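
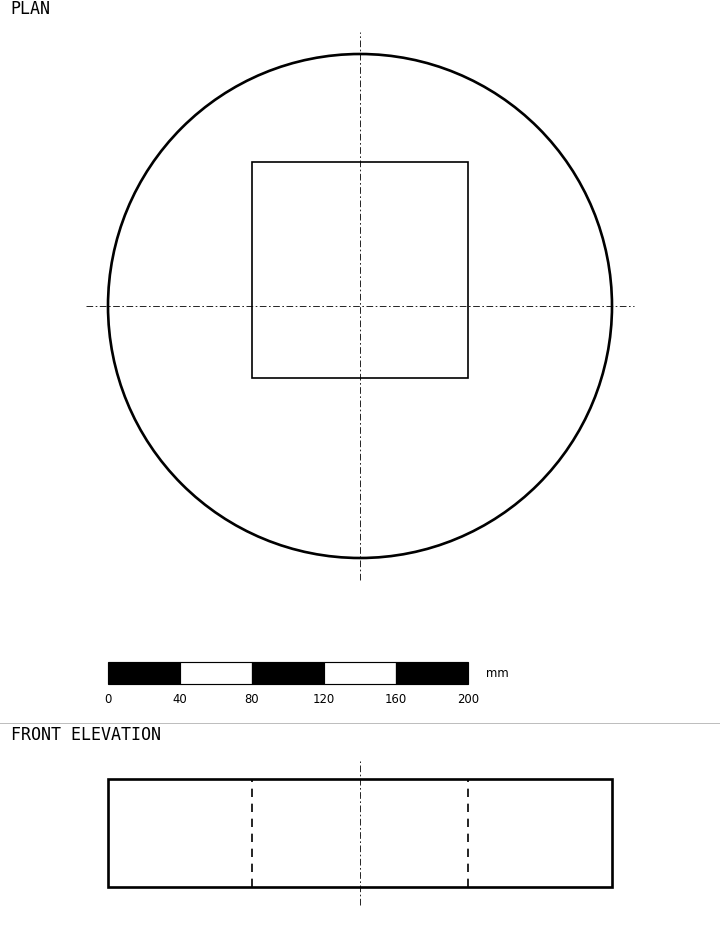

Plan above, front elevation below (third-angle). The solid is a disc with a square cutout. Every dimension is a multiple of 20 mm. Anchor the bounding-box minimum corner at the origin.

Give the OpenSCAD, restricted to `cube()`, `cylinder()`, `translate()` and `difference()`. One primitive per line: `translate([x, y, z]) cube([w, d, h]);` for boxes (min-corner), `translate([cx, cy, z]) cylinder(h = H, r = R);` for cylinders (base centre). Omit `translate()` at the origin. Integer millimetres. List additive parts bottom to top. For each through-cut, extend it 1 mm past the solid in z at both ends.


difference() {
  translate([140, 140, 0]) cylinder(h = 60, r = 140);
  translate([80, 100, -1]) cube([120, 120, 62]);
}


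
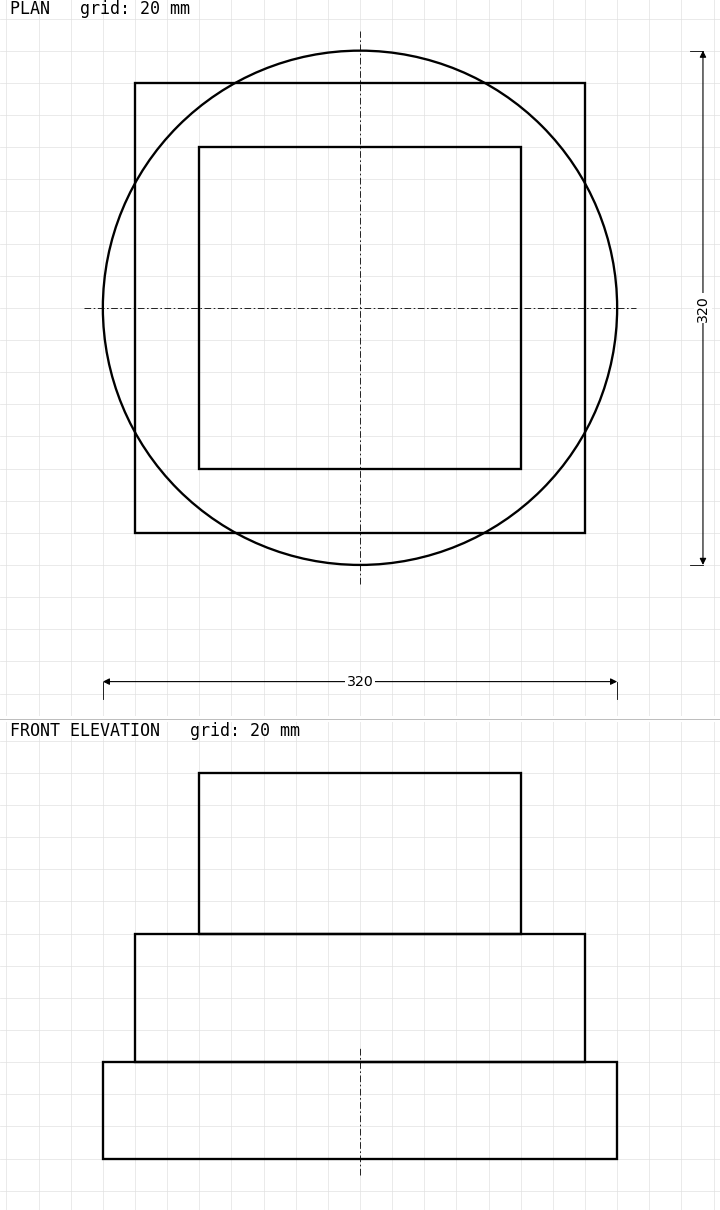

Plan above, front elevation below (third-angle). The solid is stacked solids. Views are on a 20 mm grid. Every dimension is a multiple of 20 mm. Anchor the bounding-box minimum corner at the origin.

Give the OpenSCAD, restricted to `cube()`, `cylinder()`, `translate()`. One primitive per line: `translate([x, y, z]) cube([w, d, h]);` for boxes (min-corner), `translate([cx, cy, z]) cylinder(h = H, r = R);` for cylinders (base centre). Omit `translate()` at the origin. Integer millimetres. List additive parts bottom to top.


translate([160, 160, 0]) cylinder(h = 60, r = 160);
translate([20, 20, 60]) cube([280, 280, 80]);
translate([60, 60, 140]) cube([200, 200, 100]);


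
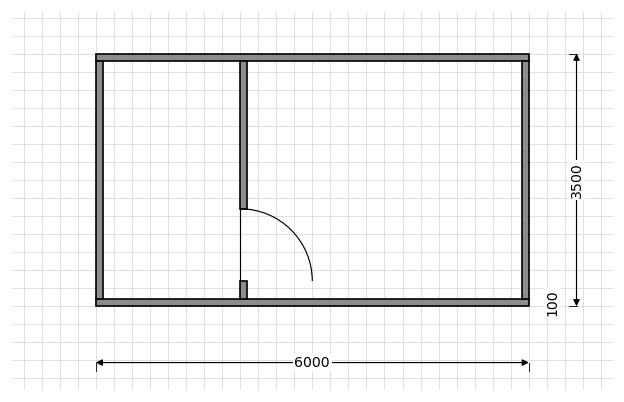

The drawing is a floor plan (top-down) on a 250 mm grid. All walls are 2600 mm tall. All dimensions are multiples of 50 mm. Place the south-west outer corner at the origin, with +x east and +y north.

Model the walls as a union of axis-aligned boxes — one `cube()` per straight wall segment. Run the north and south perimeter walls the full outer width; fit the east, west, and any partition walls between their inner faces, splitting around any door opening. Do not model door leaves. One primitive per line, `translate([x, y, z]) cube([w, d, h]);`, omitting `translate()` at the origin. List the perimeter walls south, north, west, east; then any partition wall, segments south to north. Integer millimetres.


cube([6000, 100, 2600]);
translate([0, 3400, 0]) cube([6000, 100, 2600]);
translate([0, 100, 0]) cube([100, 3300, 2600]);
translate([5900, 100, 0]) cube([100, 3300, 2600]);
translate([2000, 100, 0]) cube([100, 250, 2600]);
translate([2000, 1350, 0]) cube([100, 2050, 2600]);


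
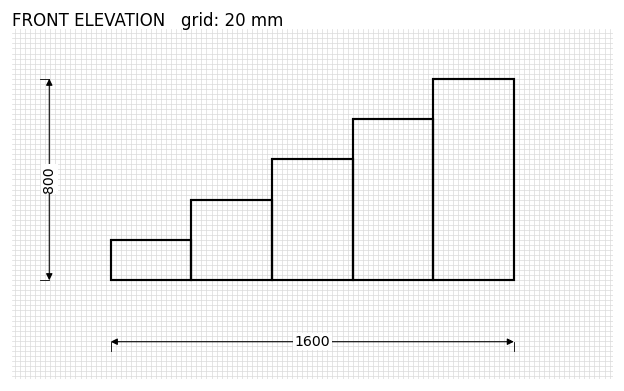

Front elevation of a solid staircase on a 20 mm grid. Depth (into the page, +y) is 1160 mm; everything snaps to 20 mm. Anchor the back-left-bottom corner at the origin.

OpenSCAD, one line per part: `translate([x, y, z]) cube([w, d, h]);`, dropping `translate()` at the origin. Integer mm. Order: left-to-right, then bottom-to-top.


cube([320, 1160, 160]);
translate([320, 0, 0]) cube([320, 1160, 320]);
translate([640, 0, 0]) cube([320, 1160, 480]);
translate([960, 0, 0]) cube([320, 1160, 640]);
translate([1280, 0, 0]) cube([320, 1160, 800]);


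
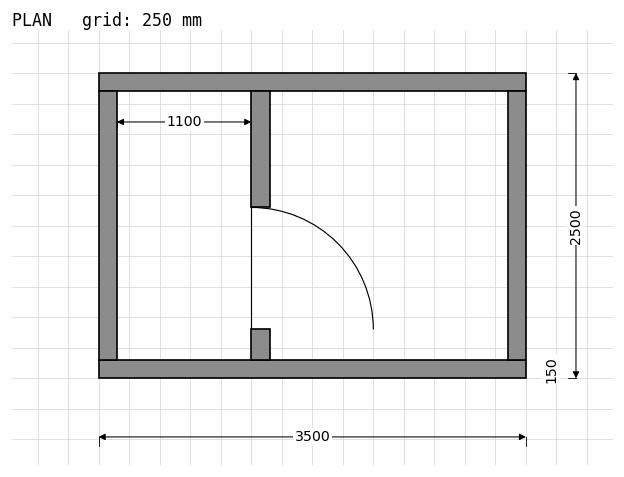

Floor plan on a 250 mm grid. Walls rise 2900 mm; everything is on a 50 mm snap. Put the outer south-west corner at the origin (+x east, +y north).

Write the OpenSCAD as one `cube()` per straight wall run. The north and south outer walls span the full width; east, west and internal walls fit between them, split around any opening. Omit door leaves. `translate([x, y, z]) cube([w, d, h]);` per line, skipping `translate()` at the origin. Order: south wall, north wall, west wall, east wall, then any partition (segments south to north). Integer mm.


cube([3500, 150, 2900]);
translate([0, 2350, 0]) cube([3500, 150, 2900]);
translate([0, 150, 0]) cube([150, 2200, 2900]);
translate([3350, 150, 0]) cube([150, 2200, 2900]);
translate([1250, 150, 0]) cube([150, 250, 2900]);
translate([1250, 1400, 0]) cube([150, 950, 2900]);


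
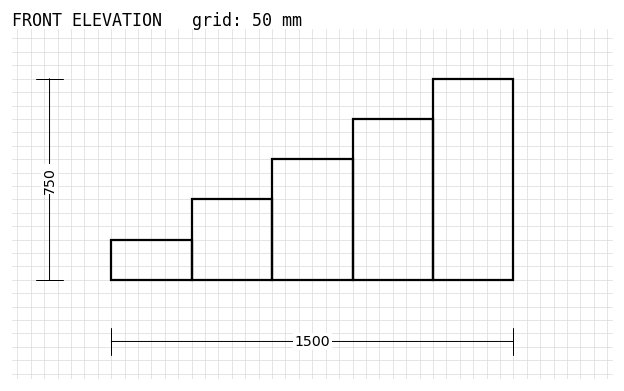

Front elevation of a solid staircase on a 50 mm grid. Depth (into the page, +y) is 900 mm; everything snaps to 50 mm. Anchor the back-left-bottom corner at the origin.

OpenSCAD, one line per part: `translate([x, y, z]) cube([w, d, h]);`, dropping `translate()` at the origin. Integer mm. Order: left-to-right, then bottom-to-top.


cube([300, 900, 150]);
translate([300, 0, 0]) cube([300, 900, 300]);
translate([600, 0, 0]) cube([300, 900, 450]);
translate([900, 0, 0]) cube([300, 900, 600]);
translate([1200, 0, 0]) cube([300, 900, 750]);


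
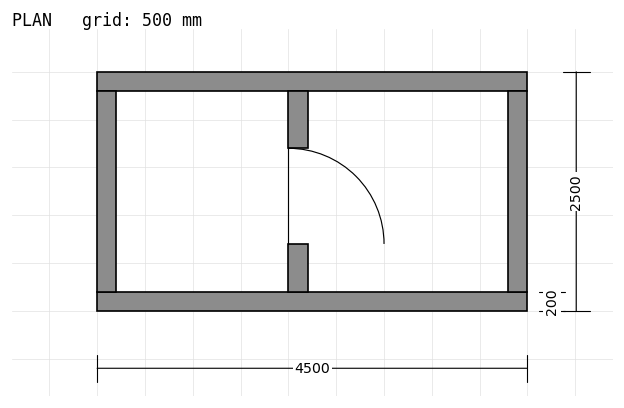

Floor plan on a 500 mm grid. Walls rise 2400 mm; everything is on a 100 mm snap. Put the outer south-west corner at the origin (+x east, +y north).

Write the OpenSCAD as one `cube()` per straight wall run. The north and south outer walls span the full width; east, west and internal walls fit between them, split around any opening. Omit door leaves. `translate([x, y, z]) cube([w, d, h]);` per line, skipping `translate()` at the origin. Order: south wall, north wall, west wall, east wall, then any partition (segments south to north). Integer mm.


cube([4500, 200, 2400]);
translate([0, 2300, 0]) cube([4500, 200, 2400]);
translate([0, 200, 0]) cube([200, 2100, 2400]);
translate([4300, 200, 0]) cube([200, 2100, 2400]);
translate([2000, 200, 0]) cube([200, 500, 2400]);
translate([2000, 1700, 0]) cube([200, 600, 2400]);


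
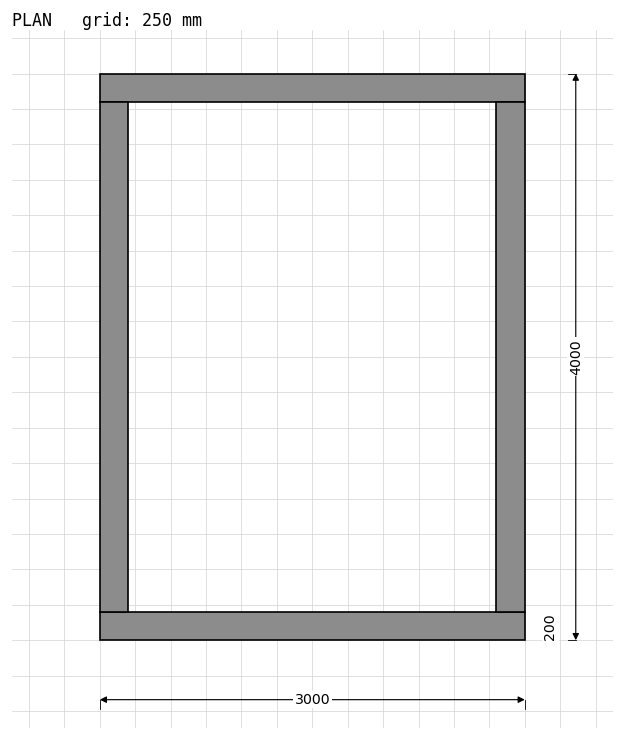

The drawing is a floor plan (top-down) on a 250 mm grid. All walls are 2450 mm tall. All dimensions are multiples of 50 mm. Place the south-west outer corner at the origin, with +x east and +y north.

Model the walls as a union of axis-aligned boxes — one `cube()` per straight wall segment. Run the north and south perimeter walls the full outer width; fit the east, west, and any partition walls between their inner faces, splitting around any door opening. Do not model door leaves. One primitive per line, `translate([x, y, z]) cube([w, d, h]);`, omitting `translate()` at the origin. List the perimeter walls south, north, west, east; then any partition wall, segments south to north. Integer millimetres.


cube([3000, 200, 2450]);
translate([0, 3800, 0]) cube([3000, 200, 2450]);
translate([0, 200, 0]) cube([200, 3600, 2450]);
translate([2800, 200, 0]) cube([200, 3600, 2450]);


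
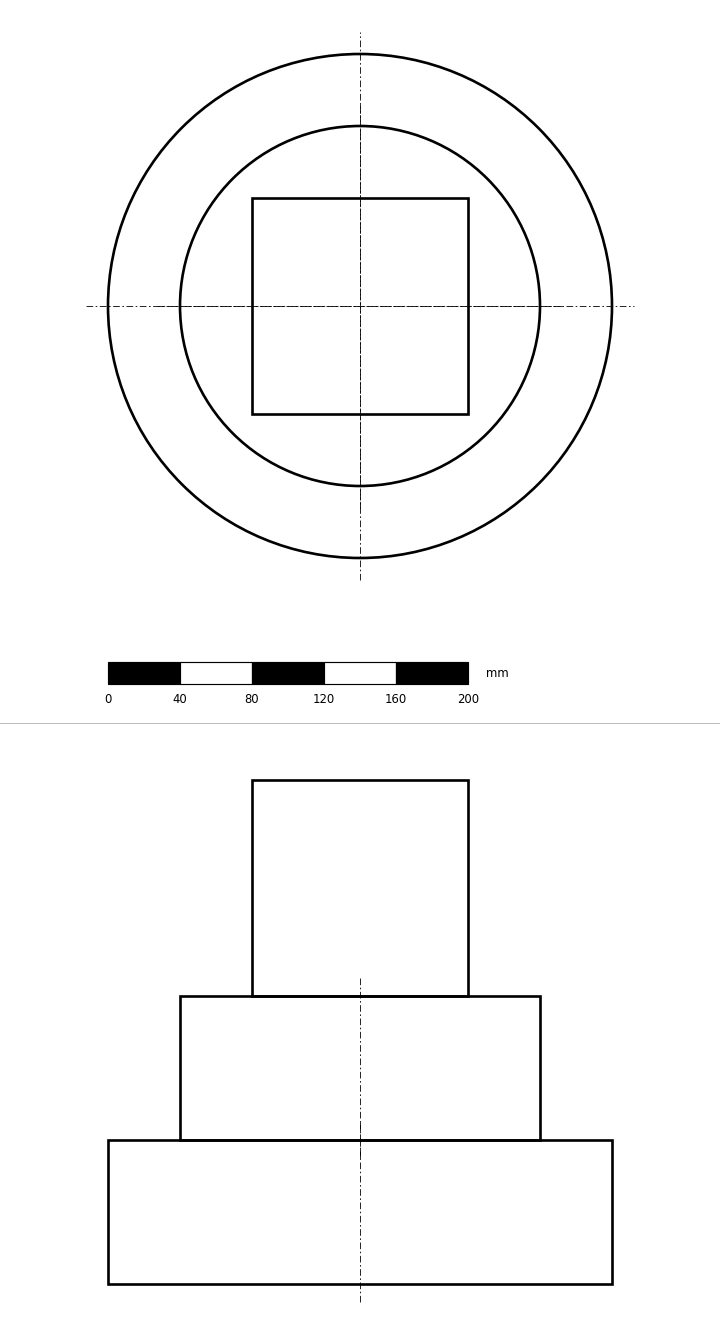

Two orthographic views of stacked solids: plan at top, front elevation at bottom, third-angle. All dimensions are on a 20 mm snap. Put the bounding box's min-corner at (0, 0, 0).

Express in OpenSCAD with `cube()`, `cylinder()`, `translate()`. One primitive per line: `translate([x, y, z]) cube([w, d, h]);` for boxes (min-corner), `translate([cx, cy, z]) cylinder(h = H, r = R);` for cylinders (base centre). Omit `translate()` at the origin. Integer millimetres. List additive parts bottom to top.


translate([140, 140, 0]) cylinder(h = 80, r = 140);
translate([140, 140, 80]) cylinder(h = 80, r = 100);
translate([80, 80, 160]) cube([120, 120, 120]);


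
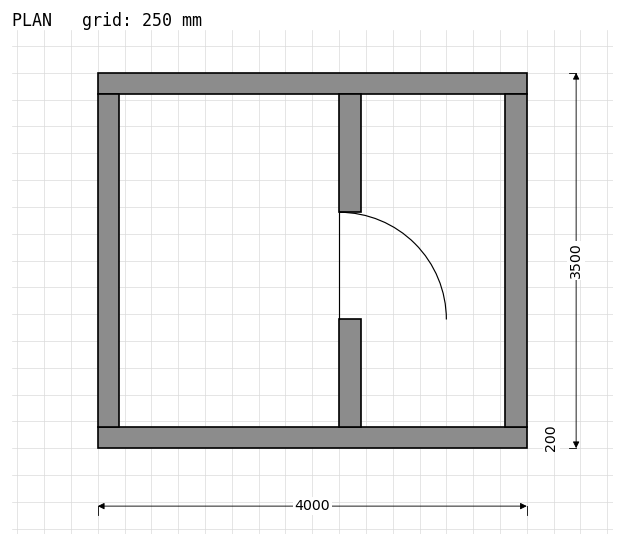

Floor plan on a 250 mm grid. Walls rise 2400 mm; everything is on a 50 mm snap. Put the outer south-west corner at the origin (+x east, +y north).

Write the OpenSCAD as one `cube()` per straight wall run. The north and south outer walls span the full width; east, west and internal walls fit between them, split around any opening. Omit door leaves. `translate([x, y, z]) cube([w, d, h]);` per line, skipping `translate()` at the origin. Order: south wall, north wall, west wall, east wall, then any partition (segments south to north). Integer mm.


cube([4000, 200, 2400]);
translate([0, 3300, 0]) cube([4000, 200, 2400]);
translate([0, 200, 0]) cube([200, 3100, 2400]);
translate([3800, 200, 0]) cube([200, 3100, 2400]);
translate([2250, 200, 0]) cube([200, 1000, 2400]);
translate([2250, 2200, 0]) cube([200, 1100, 2400]);


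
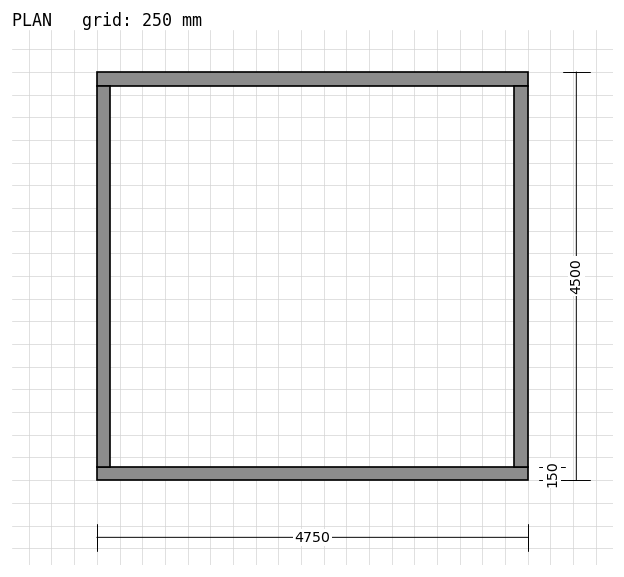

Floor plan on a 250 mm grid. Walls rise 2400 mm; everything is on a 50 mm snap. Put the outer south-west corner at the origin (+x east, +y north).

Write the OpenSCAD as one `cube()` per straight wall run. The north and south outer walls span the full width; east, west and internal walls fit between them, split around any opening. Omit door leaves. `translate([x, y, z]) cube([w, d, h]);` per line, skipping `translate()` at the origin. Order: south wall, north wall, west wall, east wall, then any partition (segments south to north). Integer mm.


cube([4750, 150, 2400]);
translate([0, 4350, 0]) cube([4750, 150, 2400]);
translate([0, 150, 0]) cube([150, 4200, 2400]);
translate([4600, 150, 0]) cube([150, 4200, 2400]);


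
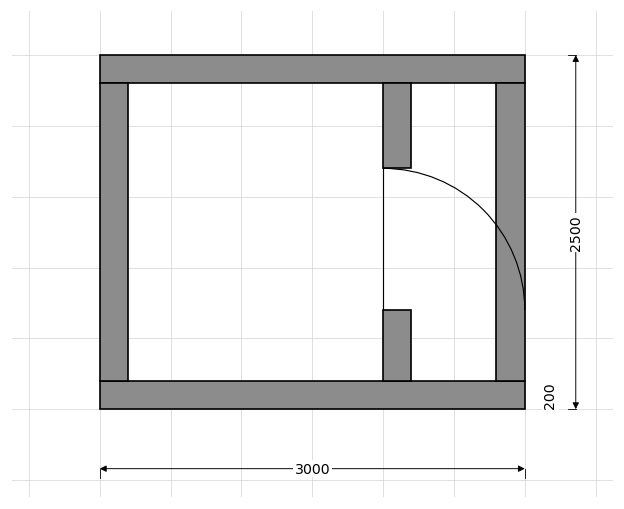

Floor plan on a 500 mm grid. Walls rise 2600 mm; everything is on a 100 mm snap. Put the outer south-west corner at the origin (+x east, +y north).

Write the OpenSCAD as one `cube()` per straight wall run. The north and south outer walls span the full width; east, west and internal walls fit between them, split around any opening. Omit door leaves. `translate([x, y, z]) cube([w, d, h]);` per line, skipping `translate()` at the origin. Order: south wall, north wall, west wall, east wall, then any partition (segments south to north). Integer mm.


cube([3000, 200, 2600]);
translate([0, 2300, 0]) cube([3000, 200, 2600]);
translate([0, 200, 0]) cube([200, 2100, 2600]);
translate([2800, 200, 0]) cube([200, 2100, 2600]);
translate([2000, 200, 0]) cube([200, 500, 2600]);
translate([2000, 1700, 0]) cube([200, 600, 2600]);


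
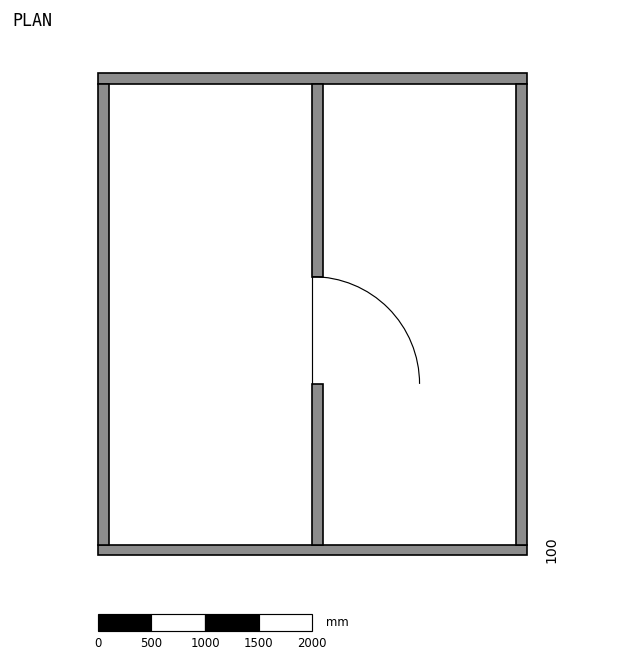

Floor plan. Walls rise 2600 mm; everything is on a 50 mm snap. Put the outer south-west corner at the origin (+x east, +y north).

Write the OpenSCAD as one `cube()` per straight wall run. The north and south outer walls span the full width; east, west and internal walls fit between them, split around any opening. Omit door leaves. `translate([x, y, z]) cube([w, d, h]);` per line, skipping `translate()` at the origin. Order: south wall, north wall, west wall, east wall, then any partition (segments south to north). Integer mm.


cube([4000, 100, 2600]);
translate([0, 4400, 0]) cube([4000, 100, 2600]);
translate([0, 100, 0]) cube([100, 4300, 2600]);
translate([3900, 100, 0]) cube([100, 4300, 2600]);
translate([2000, 100, 0]) cube([100, 1500, 2600]);
translate([2000, 2600, 0]) cube([100, 1800, 2600]);


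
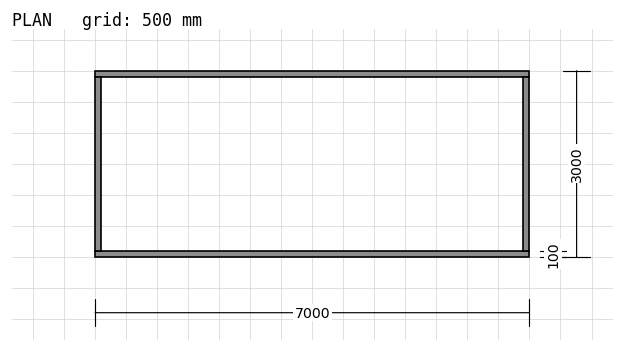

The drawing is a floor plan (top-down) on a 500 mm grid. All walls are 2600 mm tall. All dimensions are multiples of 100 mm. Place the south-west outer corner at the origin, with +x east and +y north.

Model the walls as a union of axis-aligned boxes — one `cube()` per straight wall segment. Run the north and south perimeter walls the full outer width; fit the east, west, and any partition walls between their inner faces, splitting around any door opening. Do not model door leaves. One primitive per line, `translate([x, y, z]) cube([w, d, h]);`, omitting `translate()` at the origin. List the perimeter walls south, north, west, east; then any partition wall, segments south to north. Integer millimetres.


cube([7000, 100, 2600]);
translate([0, 2900, 0]) cube([7000, 100, 2600]);
translate([0, 100, 0]) cube([100, 2800, 2600]);
translate([6900, 100, 0]) cube([100, 2800, 2600]);


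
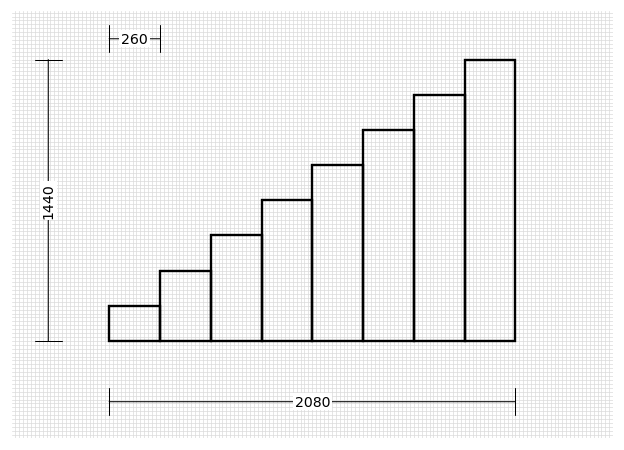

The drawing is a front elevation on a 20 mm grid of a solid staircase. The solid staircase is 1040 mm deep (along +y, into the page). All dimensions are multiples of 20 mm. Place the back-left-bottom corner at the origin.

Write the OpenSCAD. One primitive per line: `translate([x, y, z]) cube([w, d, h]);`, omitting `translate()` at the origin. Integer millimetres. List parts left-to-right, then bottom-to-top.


cube([260, 1040, 180]);
translate([260, 0, 0]) cube([260, 1040, 360]);
translate([520, 0, 0]) cube([260, 1040, 540]);
translate([780, 0, 0]) cube([260, 1040, 720]);
translate([1040, 0, 0]) cube([260, 1040, 900]);
translate([1300, 0, 0]) cube([260, 1040, 1080]);
translate([1560, 0, 0]) cube([260, 1040, 1260]);
translate([1820, 0, 0]) cube([260, 1040, 1440]);


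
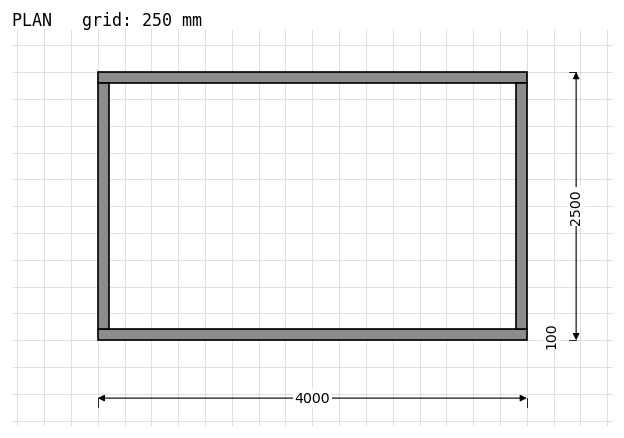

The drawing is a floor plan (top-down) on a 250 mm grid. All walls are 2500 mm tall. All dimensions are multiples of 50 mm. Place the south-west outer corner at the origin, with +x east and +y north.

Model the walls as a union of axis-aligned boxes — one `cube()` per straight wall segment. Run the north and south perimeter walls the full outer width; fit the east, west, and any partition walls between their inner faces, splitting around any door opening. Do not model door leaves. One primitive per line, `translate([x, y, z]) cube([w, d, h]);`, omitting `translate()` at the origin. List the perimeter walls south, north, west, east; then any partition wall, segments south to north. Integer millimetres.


cube([4000, 100, 2500]);
translate([0, 2400, 0]) cube([4000, 100, 2500]);
translate([0, 100, 0]) cube([100, 2300, 2500]);
translate([3900, 100, 0]) cube([100, 2300, 2500]);


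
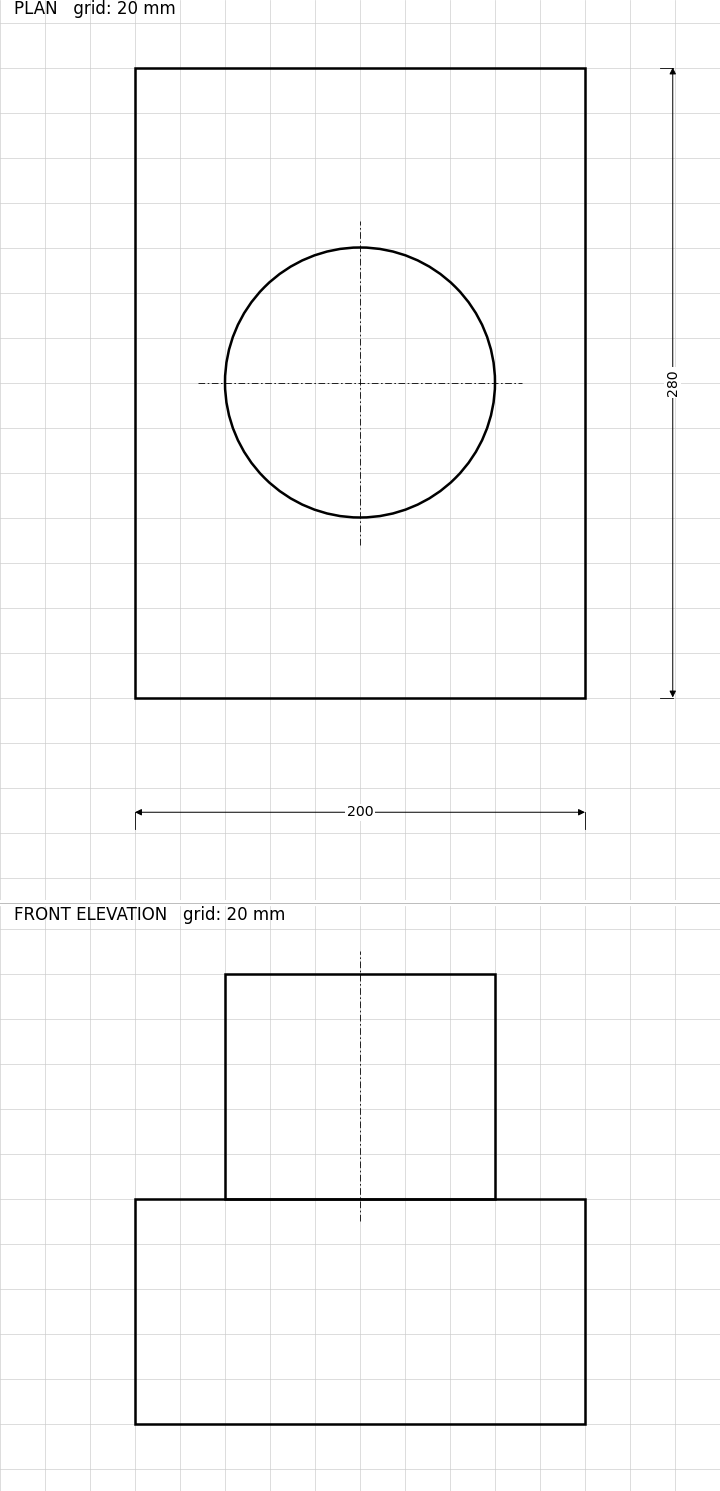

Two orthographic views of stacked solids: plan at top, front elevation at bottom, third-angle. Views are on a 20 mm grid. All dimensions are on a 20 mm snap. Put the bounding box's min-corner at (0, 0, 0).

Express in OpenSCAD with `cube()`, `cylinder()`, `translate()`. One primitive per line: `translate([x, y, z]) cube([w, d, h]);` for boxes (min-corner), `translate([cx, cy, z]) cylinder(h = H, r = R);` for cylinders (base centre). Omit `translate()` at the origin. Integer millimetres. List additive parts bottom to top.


cube([200, 280, 100]);
translate([100, 140, 100]) cylinder(h = 100, r = 60);


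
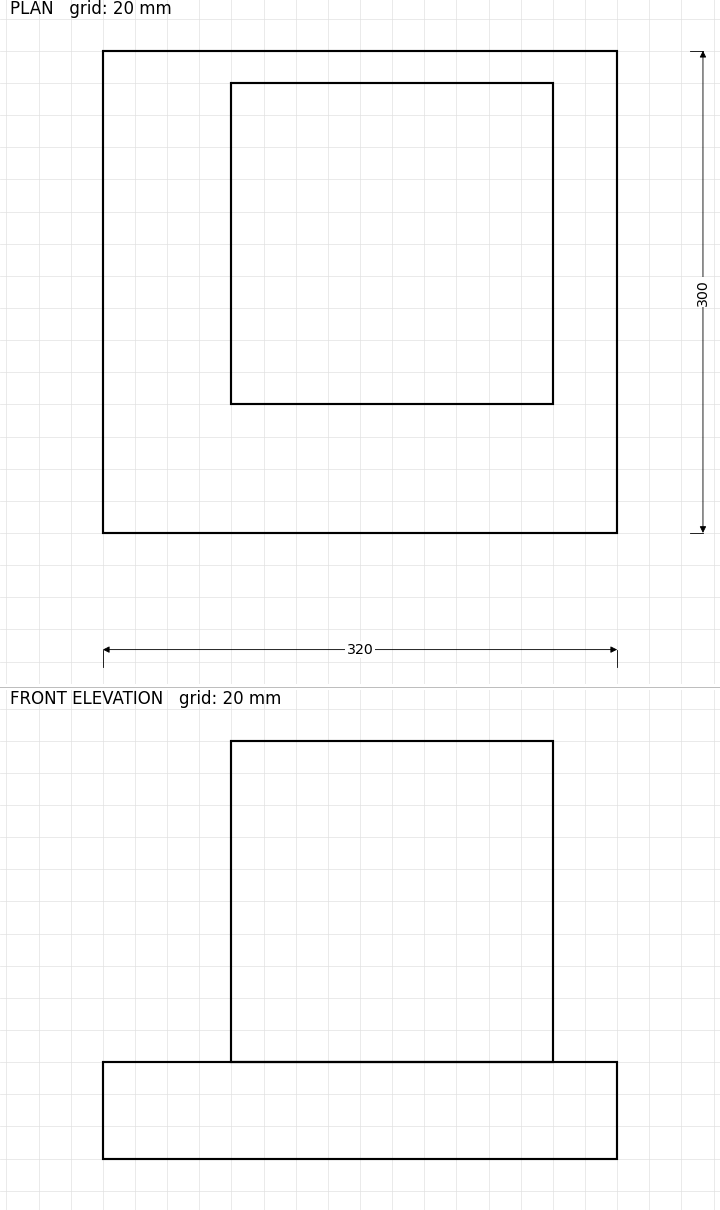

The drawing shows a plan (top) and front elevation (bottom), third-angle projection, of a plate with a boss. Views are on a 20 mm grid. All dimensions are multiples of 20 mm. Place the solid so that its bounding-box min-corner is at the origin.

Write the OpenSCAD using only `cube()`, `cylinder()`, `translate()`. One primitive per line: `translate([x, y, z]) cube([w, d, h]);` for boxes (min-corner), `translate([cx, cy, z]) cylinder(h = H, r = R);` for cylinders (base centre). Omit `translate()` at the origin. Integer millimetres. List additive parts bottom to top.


cube([320, 300, 60]);
translate([80, 80, 60]) cube([200, 200, 200]);


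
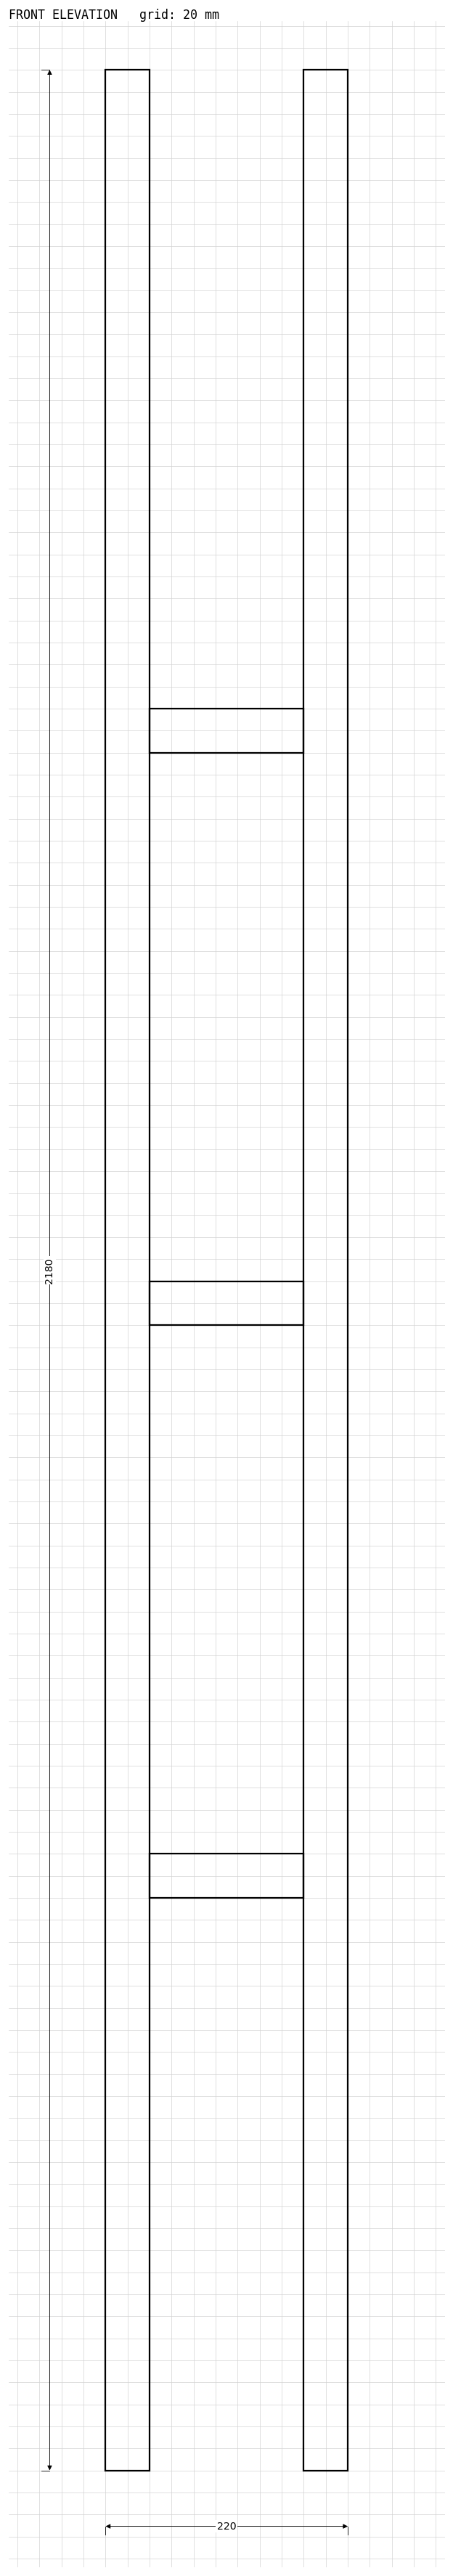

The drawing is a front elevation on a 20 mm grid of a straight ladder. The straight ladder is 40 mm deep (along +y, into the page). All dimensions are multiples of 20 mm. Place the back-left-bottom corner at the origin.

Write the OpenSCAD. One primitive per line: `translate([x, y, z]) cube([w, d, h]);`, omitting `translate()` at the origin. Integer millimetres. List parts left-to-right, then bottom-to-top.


cube([40, 40, 2180]);
translate([40, 0, 520]) cube([140, 40, 40]);
translate([40, 0, 1040]) cube([140, 40, 40]);
translate([40, 0, 1560]) cube([140, 40, 40]);
translate([180, 0, 0]) cube([40, 40, 2180]);


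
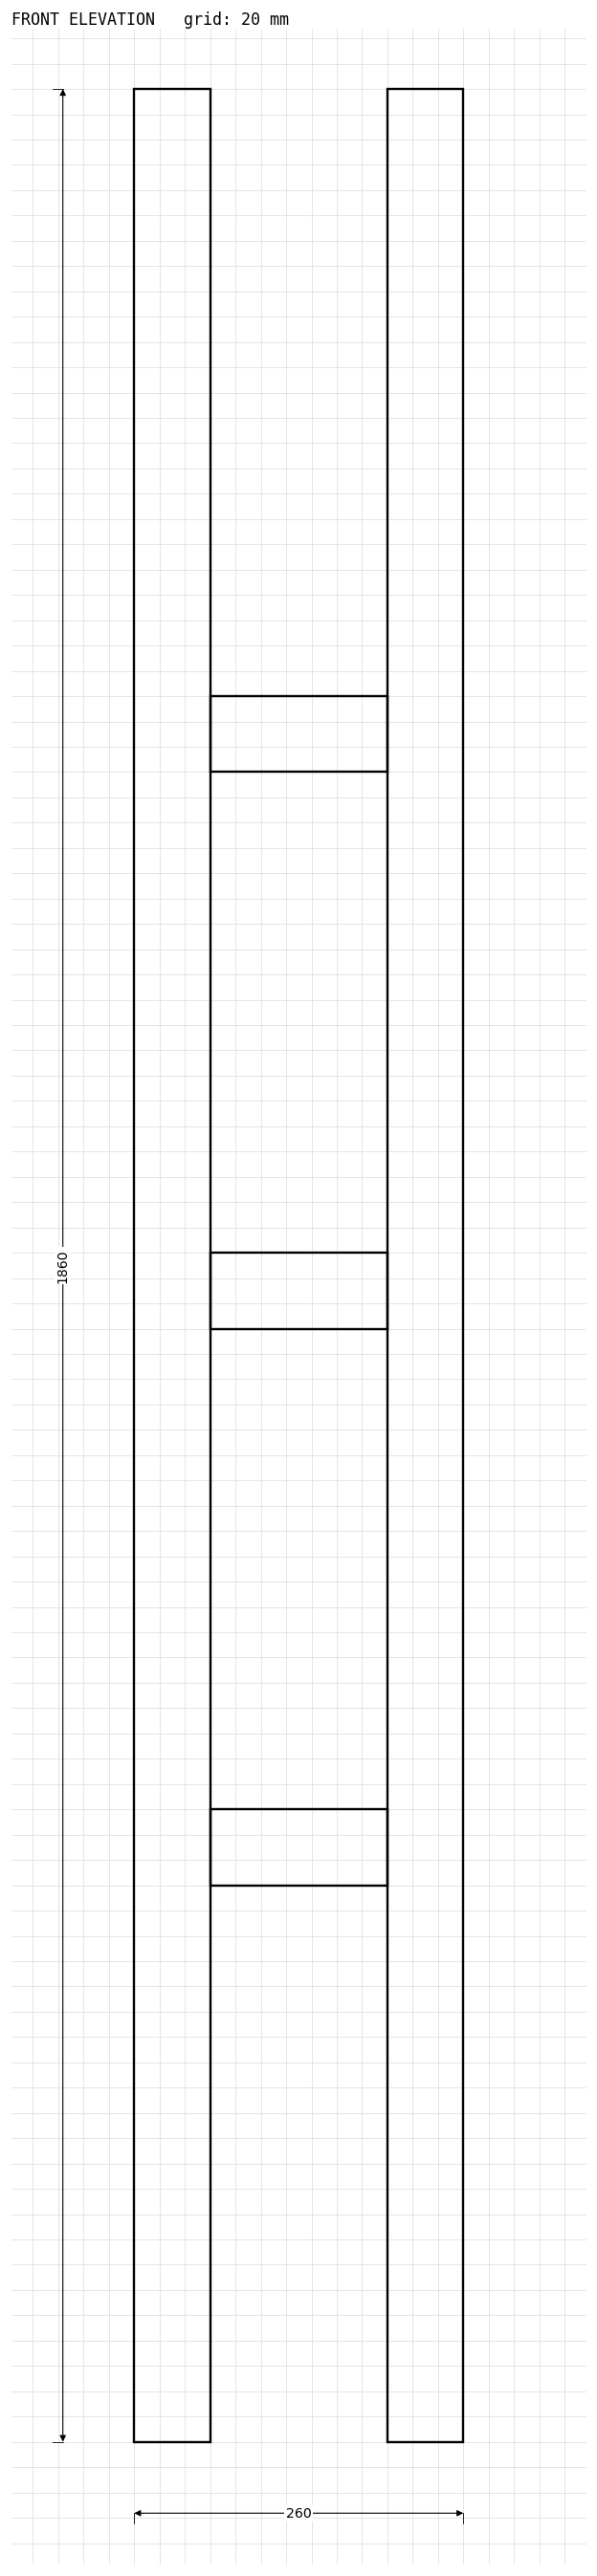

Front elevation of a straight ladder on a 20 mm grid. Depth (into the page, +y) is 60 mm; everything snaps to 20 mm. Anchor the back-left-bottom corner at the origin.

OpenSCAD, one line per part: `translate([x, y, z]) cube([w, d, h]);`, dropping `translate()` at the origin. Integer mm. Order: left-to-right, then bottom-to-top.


cube([60, 60, 1860]);
translate([60, 0, 440]) cube([140, 60, 60]);
translate([60, 0, 880]) cube([140, 60, 60]);
translate([60, 0, 1320]) cube([140, 60, 60]);
translate([200, 0, 0]) cube([60, 60, 1860]);


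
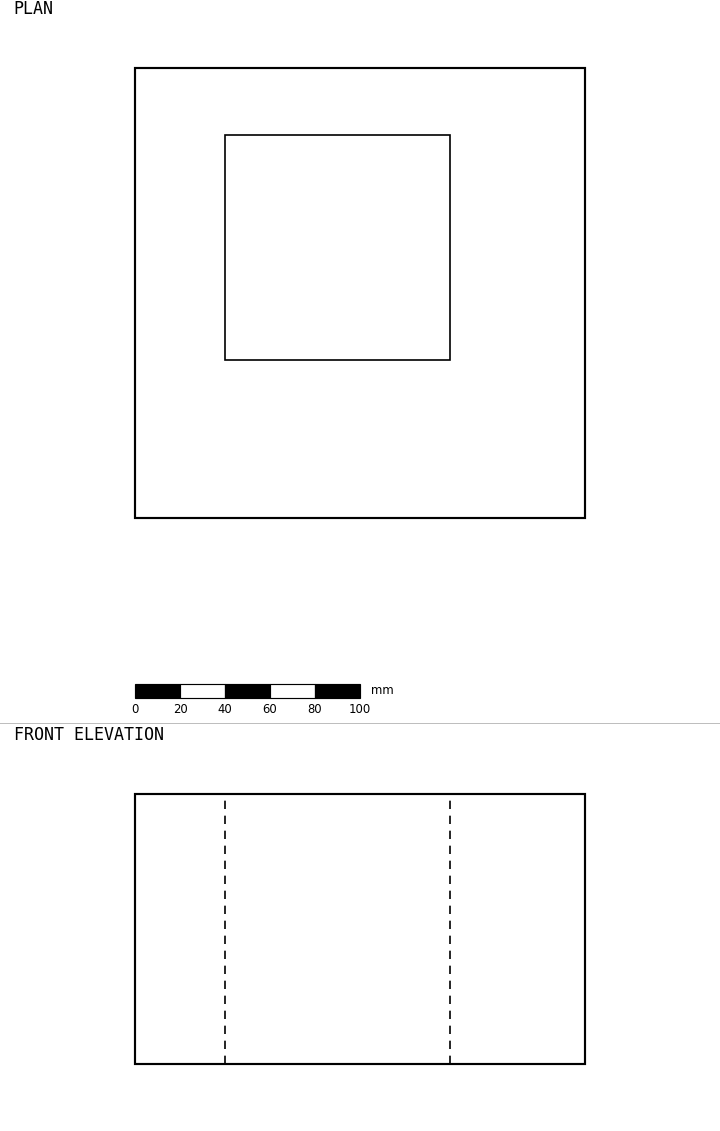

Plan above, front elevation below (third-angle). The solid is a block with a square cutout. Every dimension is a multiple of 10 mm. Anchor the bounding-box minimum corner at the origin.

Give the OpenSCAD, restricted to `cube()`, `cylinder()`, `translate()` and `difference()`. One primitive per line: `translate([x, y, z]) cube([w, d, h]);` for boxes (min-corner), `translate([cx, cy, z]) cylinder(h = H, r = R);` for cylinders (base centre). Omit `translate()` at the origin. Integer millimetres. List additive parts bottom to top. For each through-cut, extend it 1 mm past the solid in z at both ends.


difference() {
  cube([200, 200, 120]);
  translate([40, 70, -1]) cube([100, 100, 122]);
}


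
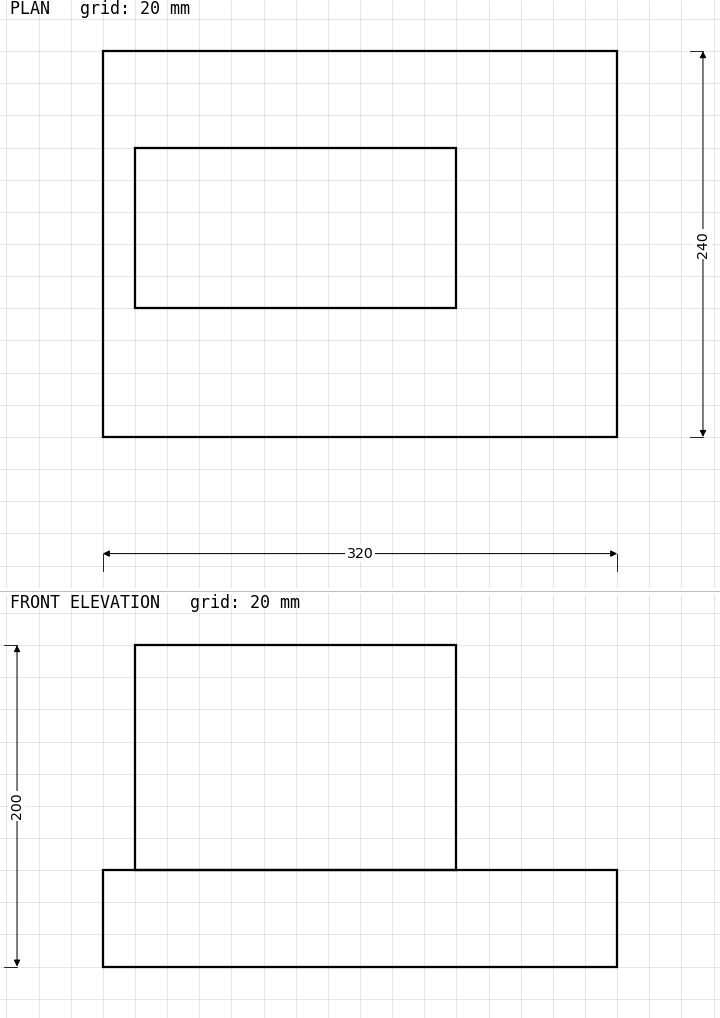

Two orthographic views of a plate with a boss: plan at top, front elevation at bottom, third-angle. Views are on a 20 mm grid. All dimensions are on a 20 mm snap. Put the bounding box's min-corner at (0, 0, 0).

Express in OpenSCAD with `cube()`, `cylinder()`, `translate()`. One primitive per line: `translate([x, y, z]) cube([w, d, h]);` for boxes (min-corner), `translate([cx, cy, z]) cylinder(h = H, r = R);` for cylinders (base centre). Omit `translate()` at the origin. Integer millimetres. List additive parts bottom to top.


cube([320, 240, 60]);
translate([20, 80, 60]) cube([200, 100, 140]);


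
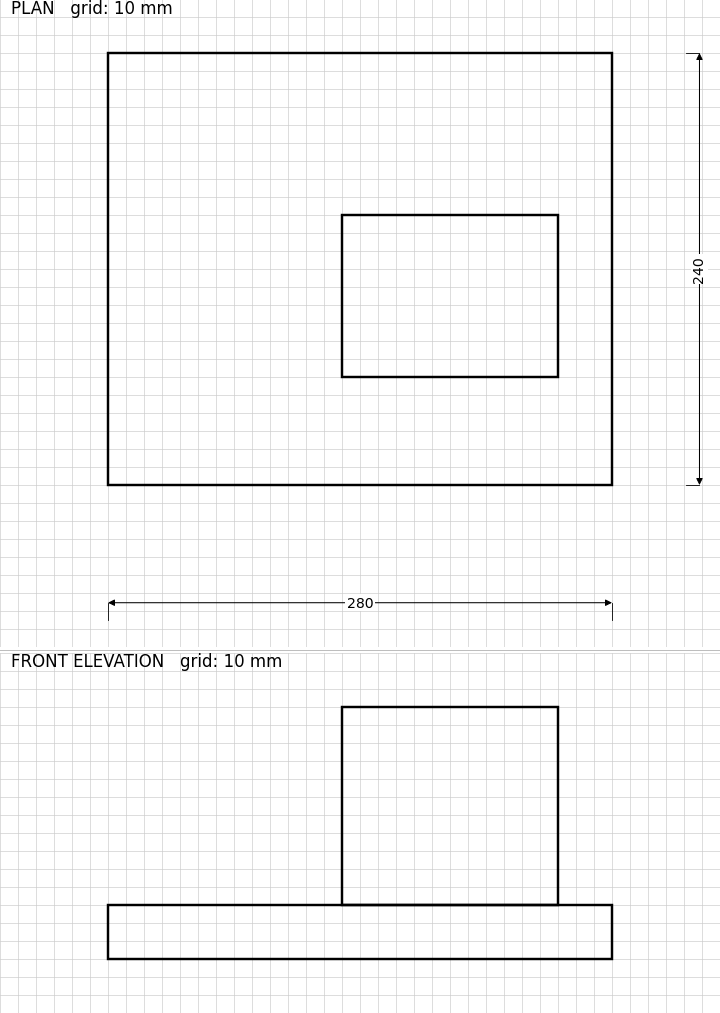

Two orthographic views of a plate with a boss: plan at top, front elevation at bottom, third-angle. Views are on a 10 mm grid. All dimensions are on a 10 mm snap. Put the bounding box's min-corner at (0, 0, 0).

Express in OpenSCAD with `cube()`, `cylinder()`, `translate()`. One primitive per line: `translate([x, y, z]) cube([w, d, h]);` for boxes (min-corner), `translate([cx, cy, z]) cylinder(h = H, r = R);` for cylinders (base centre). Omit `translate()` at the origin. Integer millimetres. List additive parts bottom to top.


cube([280, 240, 30]);
translate([130, 60, 30]) cube([120, 90, 110]);


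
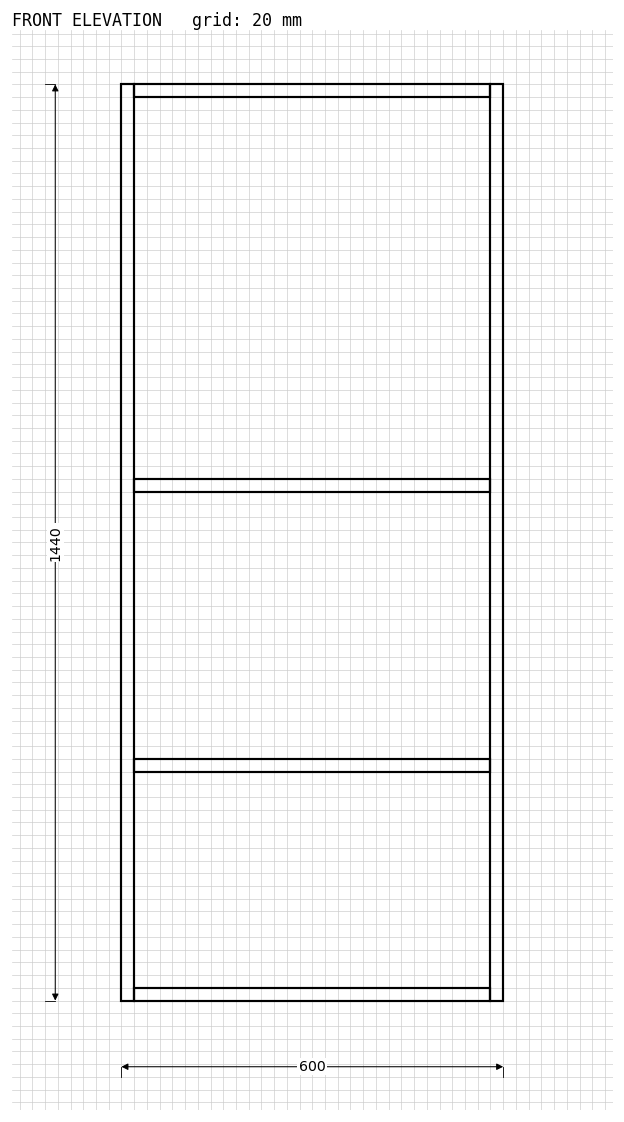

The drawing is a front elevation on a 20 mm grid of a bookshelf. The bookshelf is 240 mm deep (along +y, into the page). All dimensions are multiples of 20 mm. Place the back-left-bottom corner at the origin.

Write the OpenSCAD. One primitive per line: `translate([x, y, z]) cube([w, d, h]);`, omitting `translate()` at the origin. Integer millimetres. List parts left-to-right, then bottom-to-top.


cube([20, 240, 1440]);
translate([20, 0, 0]) cube([560, 240, 20]);
translate([20, 0, 360]) cube([560, 240, 20]);
translate([20, 0, 800]) cube([560, 240, 20]);
translate([20, 0, 1420]) cube([560, 240, 20]);
translate([580, 0, 0]) cube([20, 240, 1440]);


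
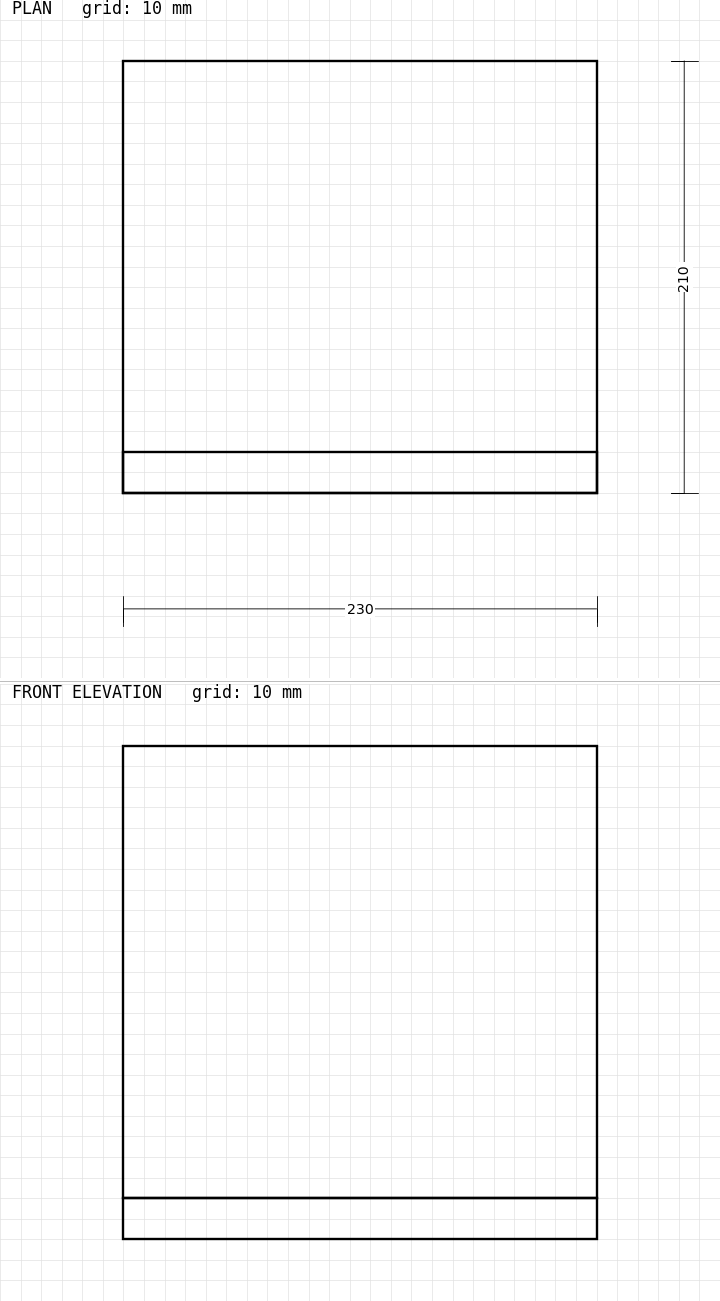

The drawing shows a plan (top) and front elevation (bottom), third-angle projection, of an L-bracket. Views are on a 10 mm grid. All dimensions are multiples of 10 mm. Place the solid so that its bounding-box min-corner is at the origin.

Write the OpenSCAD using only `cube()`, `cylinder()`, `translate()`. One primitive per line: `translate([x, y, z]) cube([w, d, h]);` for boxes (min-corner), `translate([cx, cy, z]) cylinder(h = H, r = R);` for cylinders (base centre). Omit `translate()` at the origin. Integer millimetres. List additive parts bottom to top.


cube([230, 210, 20]);
translate([0, 0, 20]) cube([230, 20, 220]);


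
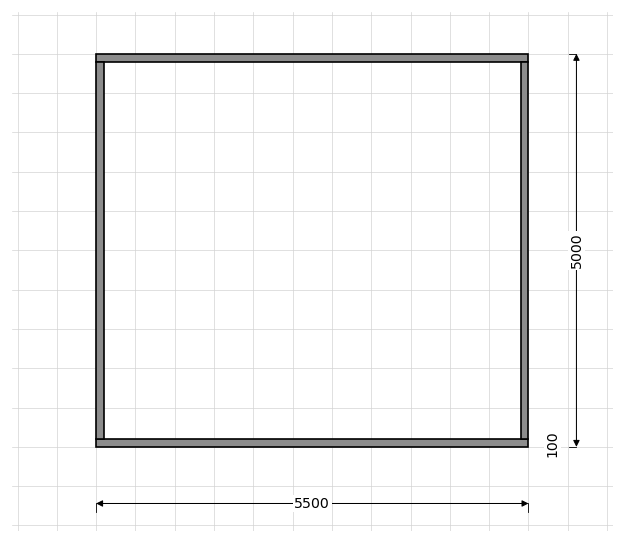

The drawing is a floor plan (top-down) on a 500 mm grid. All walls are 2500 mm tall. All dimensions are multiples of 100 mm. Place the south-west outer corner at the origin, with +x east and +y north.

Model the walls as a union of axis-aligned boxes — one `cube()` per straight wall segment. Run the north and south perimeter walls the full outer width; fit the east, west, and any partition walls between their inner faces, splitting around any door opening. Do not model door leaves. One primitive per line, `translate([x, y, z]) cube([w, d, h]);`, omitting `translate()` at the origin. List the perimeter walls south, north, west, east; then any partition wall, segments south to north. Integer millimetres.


cube([5500, 100, 2500]);
translate([0, 4900, 0]) cube([5500, 100, 2500]);
translate([0, 100, 0]) cube([100, 4800, 2500]);
translate([5400, 100, 0]) cube([100, 4800, 2500]);


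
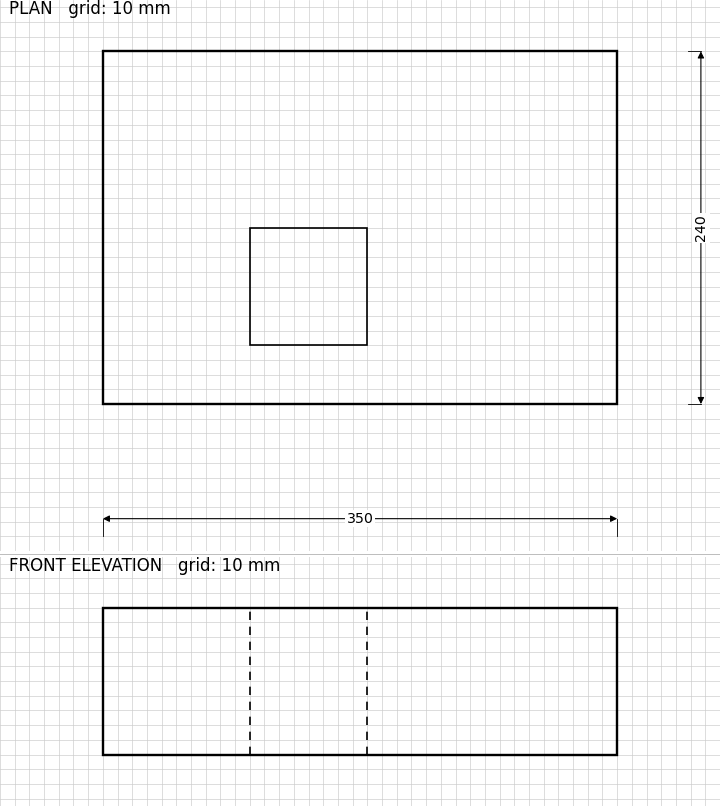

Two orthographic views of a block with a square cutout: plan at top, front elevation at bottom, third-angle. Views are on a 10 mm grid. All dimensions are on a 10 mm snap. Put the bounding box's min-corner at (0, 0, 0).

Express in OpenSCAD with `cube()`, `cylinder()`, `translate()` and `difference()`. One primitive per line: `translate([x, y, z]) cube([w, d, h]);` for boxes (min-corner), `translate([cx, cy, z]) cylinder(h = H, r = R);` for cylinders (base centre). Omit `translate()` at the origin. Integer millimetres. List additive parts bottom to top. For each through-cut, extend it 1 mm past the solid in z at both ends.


difference() {
  cube([350, 240, 100]);
  translate([100, 40, -1]) cube([80, 80, 102]);
}


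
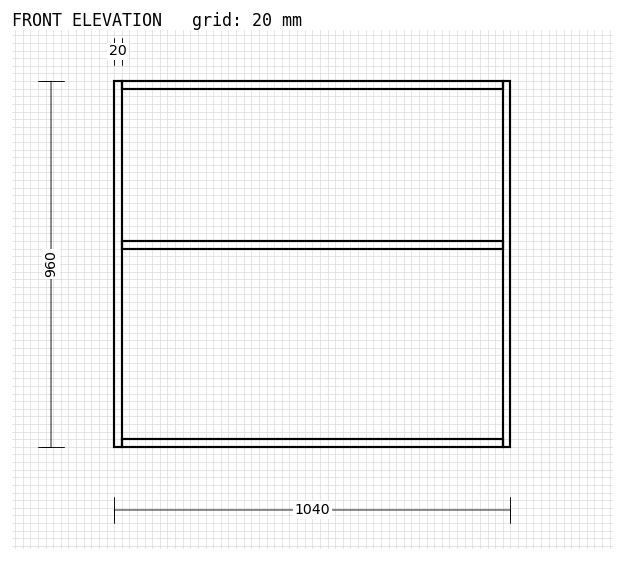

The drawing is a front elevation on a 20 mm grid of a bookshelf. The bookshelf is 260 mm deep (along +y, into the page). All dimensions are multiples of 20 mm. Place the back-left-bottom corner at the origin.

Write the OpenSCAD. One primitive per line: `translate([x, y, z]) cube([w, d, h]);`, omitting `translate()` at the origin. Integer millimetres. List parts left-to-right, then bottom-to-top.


cube([20, 260, 960]);
translate([20, 0, 0]) cube([1000, 260, 20]);
translate([20, 0, 520]) cube([1000, 260, 20]);
translate([20, 0, 940]) cube([1000, 260, 20]);
translate([1020, 0, 0]) cube([20, 260, 960]);


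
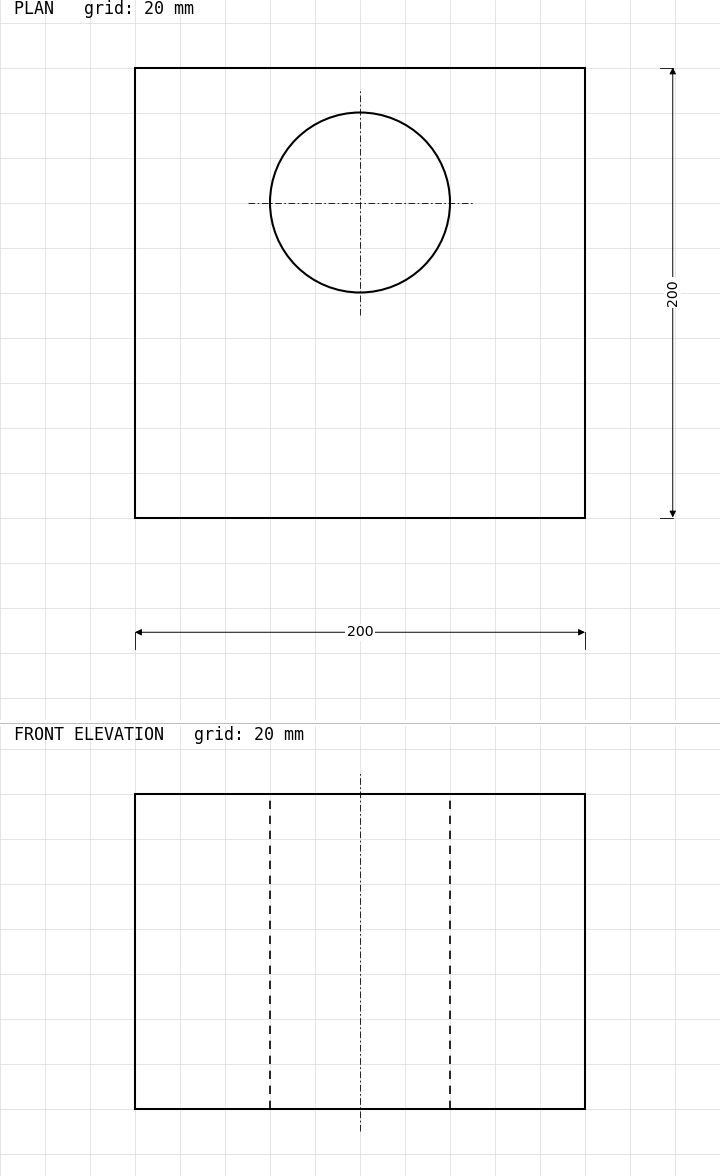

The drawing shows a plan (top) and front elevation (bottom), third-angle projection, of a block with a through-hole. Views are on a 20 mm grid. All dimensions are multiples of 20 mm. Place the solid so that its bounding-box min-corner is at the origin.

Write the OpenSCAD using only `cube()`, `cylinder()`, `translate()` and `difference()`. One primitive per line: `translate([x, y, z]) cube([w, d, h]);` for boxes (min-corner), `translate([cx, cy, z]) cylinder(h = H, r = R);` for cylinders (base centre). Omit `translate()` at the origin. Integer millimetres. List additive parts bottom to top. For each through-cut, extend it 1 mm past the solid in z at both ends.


difference() {
  cube([200, 200, 140]);
  translate([100, 140, -1]) cylinder(h = 142, r = 40);
}


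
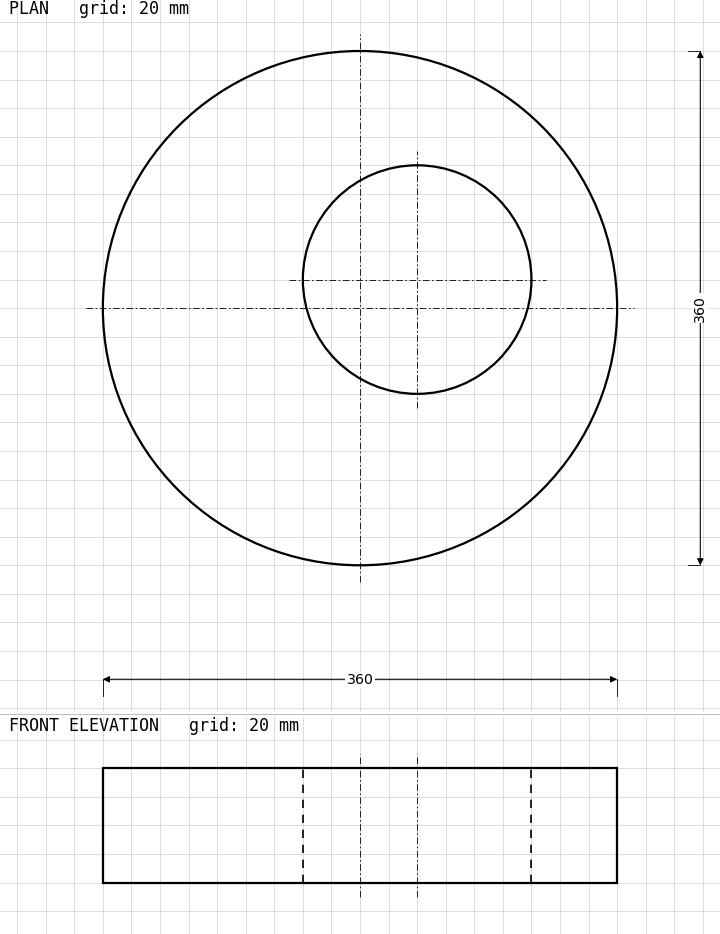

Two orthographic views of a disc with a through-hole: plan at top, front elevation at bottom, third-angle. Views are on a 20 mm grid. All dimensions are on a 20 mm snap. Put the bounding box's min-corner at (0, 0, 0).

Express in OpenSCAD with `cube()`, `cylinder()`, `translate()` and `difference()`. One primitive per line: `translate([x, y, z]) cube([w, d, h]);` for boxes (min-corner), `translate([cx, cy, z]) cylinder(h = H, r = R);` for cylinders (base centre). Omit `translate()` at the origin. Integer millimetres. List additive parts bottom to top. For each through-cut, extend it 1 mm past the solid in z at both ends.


difference() {
  translate([180, 180, 0]) cylinder(h = 80, r = 180);
  translate([220, 200, -1]) cylinder(h = 82, r = 80);
}


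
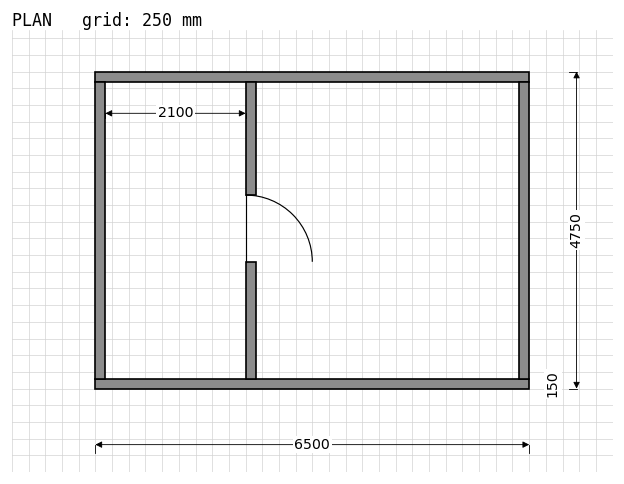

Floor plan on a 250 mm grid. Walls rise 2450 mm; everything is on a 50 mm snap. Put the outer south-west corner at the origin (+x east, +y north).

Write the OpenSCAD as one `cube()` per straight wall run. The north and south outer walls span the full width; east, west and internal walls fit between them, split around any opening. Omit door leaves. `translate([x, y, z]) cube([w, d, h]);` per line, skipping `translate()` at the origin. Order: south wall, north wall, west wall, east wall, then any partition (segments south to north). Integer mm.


cube([6500, 150, 2450]);
translate([0, 4600, 0]) cube([6500, 150, 2450]);
translate([0, 150, 0]) cube([150, 4450, 2450]);
translate([6350, 150, 0]) cube([150, 4450, 2450]);
translate([2250, 150, 0]) cube([150, 1750, 2450]);
translate([2250, 2900, 0]) cube([150, 1700, 2450]);


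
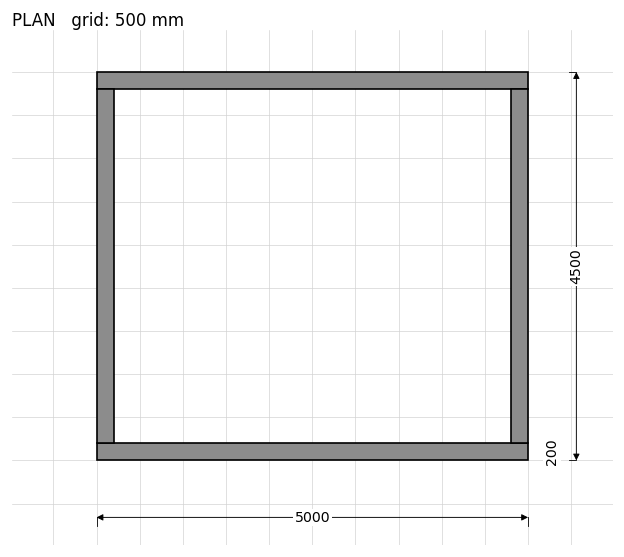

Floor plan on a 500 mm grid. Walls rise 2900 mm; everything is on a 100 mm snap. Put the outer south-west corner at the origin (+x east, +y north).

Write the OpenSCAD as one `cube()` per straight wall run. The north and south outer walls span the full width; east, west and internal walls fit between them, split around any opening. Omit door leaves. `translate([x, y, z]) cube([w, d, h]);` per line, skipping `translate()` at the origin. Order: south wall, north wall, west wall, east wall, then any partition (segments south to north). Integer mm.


cube([5000, 200, 2900]);
translate([0, 4300, 0]) cube([5000, 200, 2900]);
translate([0, 200, 0]) cube([200, 4100, 2900]);
translate([4800, 200, 0]) cube([200, 4100, 2900]);


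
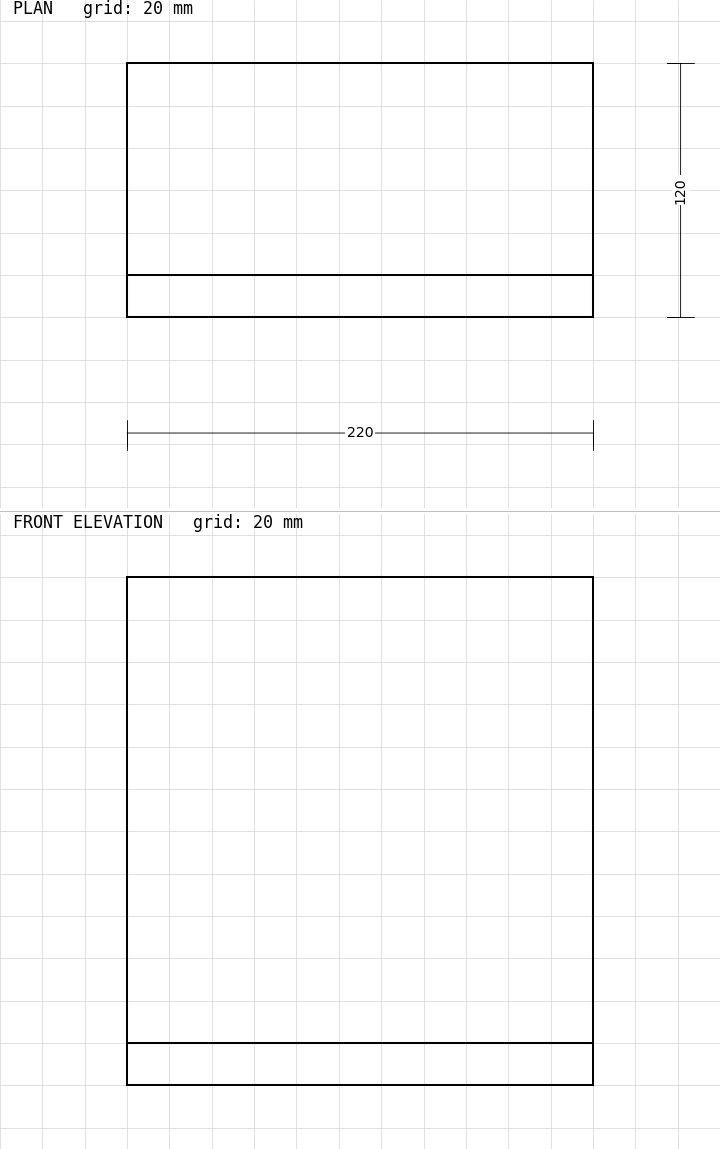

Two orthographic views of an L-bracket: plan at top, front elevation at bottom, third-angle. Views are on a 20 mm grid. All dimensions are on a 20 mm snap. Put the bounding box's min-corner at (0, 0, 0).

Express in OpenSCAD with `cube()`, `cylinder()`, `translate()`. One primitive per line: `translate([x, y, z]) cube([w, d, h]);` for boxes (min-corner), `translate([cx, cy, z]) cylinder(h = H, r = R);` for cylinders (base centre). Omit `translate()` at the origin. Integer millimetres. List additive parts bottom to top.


cube([220, 120, 20]);
translate([0, 0, 20]) cube([220, 20, 220]);


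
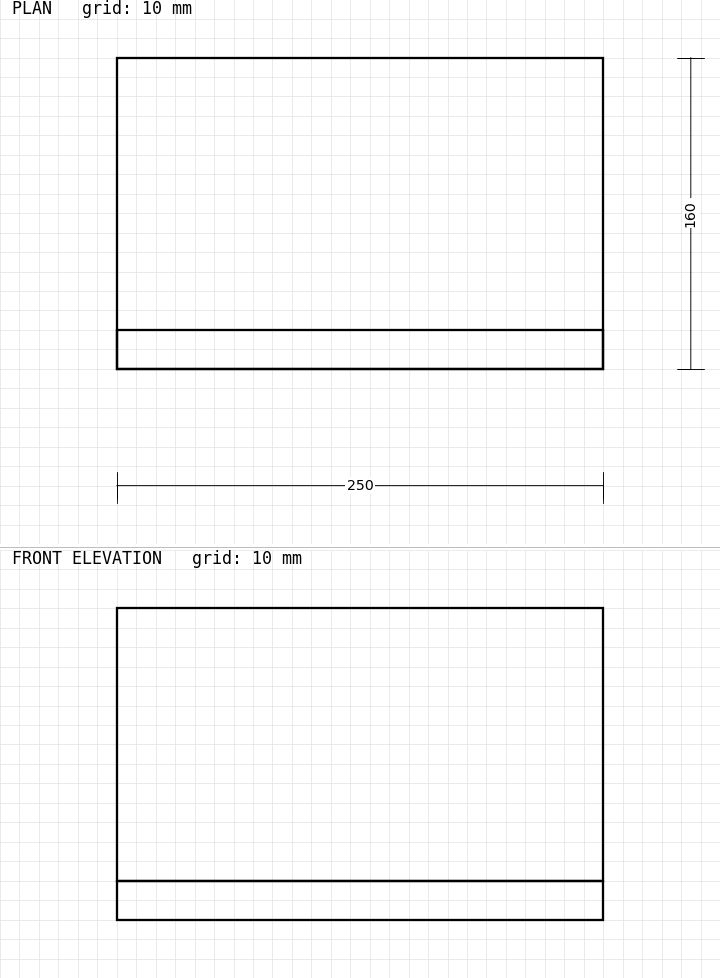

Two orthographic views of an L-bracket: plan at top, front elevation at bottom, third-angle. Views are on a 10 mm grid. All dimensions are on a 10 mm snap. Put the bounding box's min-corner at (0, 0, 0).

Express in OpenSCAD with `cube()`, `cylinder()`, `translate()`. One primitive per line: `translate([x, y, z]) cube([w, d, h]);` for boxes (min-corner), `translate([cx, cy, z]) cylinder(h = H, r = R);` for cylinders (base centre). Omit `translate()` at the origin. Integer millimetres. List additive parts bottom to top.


cube([250, 160, 20]);
translate([0, 0, 20]) cube([250, 20, 140]);


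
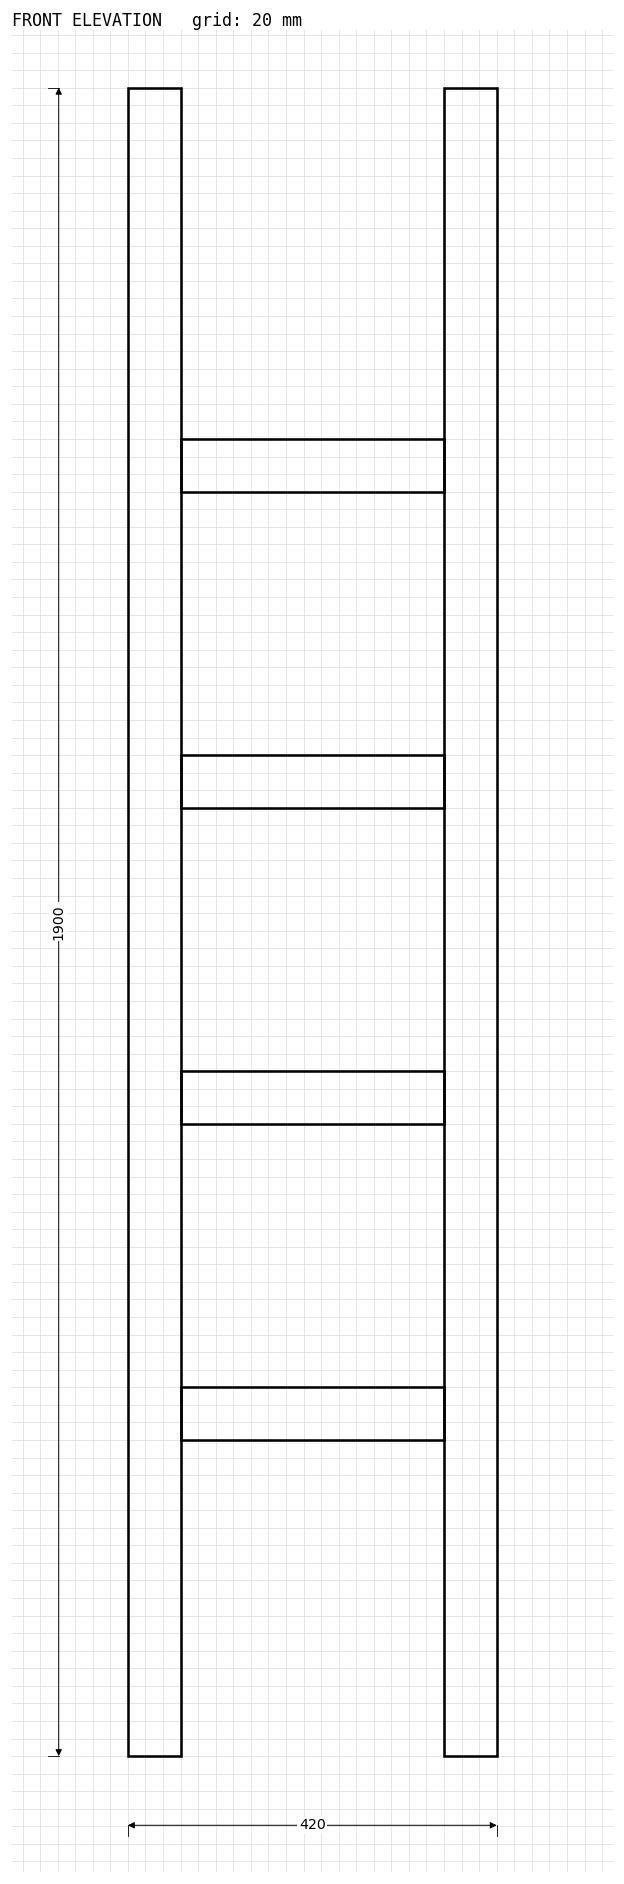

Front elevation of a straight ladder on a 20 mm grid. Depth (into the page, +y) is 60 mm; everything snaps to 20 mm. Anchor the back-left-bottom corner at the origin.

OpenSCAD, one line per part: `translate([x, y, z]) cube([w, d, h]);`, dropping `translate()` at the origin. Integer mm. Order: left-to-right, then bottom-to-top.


cube([60, 60, 1900]);
translate([60, 0, 360]) cube([300, 60, 60]);
translate([60, 0, 720]) cube([300, 60, 60]);
translate([60, 0, 1080]) cube([300, 60, 60]);
translate([60, 0, 1440]) cube([300, 60, 60]);
translate([360, 0, 0]) cube([60, 60, 1900]);


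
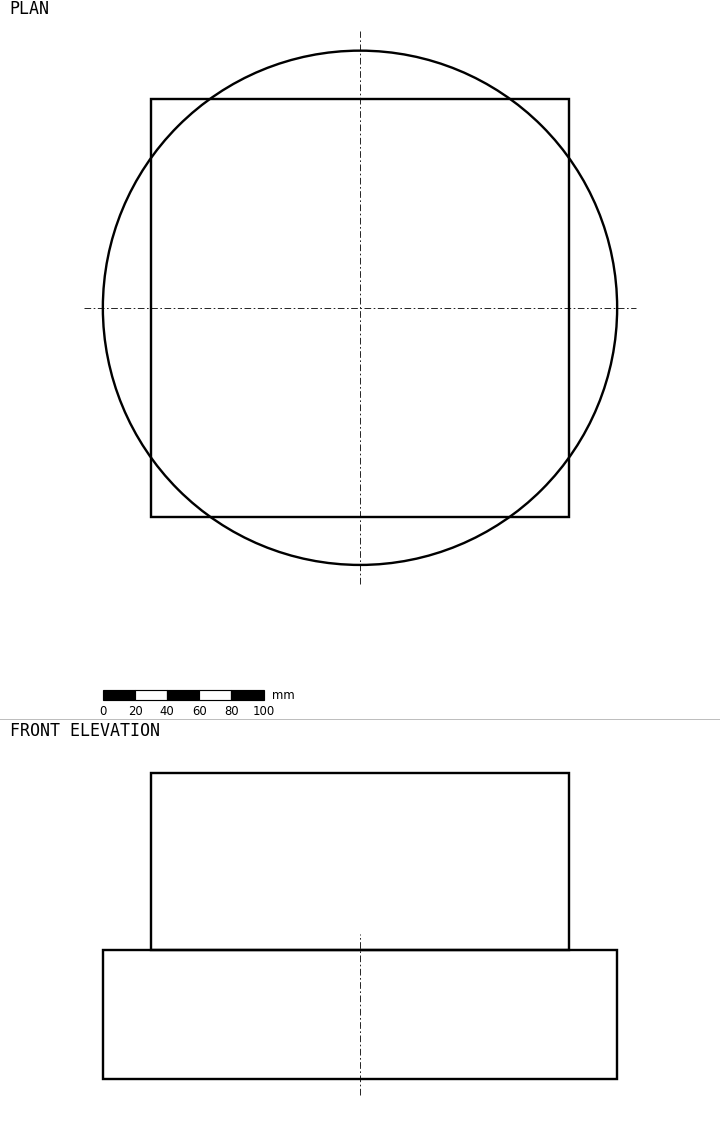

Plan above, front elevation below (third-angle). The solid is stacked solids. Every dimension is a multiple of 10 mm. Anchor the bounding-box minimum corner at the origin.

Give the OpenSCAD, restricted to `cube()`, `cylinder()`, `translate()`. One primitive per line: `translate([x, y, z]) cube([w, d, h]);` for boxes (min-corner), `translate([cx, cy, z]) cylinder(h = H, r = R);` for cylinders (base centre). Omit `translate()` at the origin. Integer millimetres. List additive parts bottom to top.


translate([160, 160, 0]) cylinder(h = 80, r = 160);
translate([30, 30, 80]) cube([260, 260, 110]);
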